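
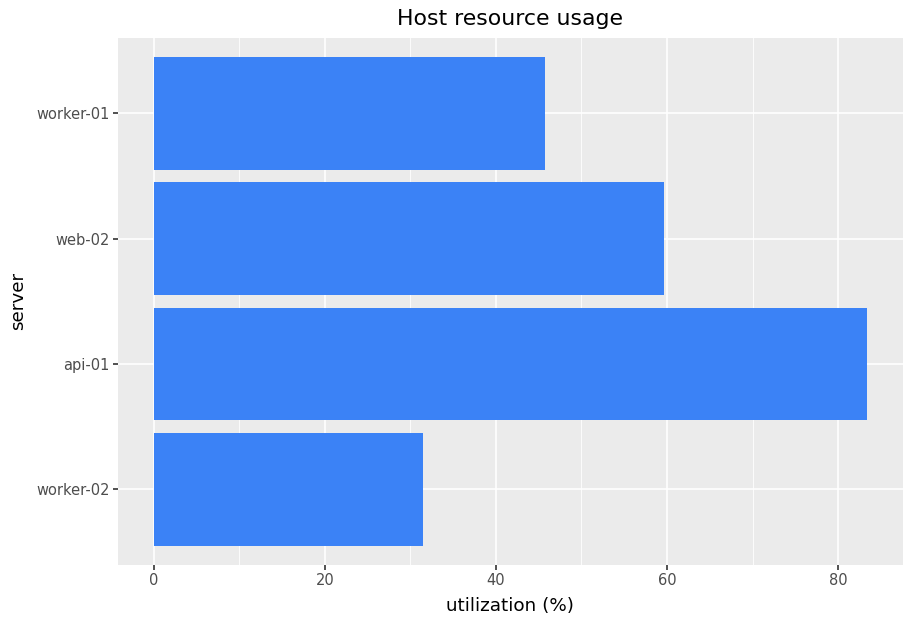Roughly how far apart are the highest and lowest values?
≈ 50

Max api-01 ≈ 80, min worker-02 ≈ 30; range ≈ 50.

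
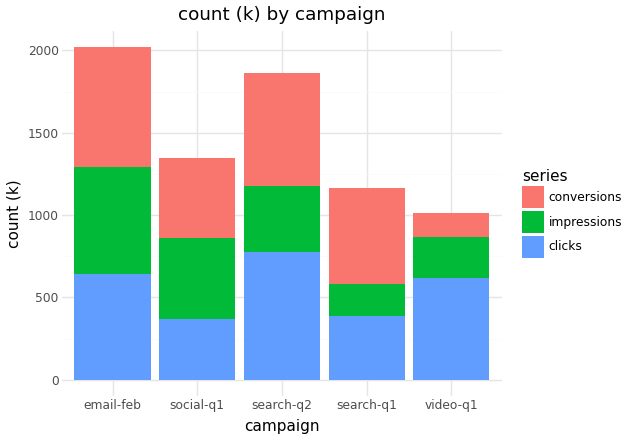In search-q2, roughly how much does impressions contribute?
impressions top ≈ 1200, bottom ≈ 800; segment ≈ 400.

≈ 400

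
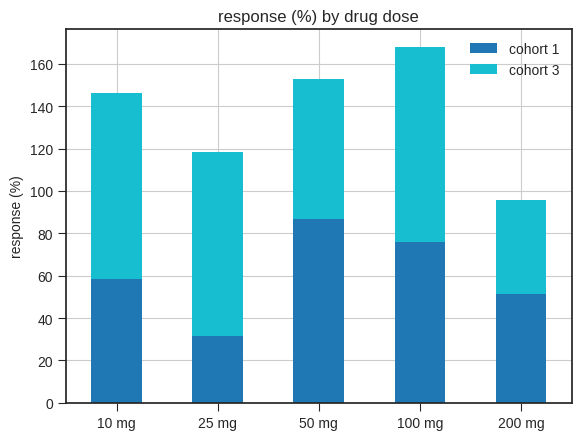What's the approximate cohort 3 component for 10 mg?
cohort 3 top ≈ 140, bottom ≈ 60; segment ≈ 80.

≈ 80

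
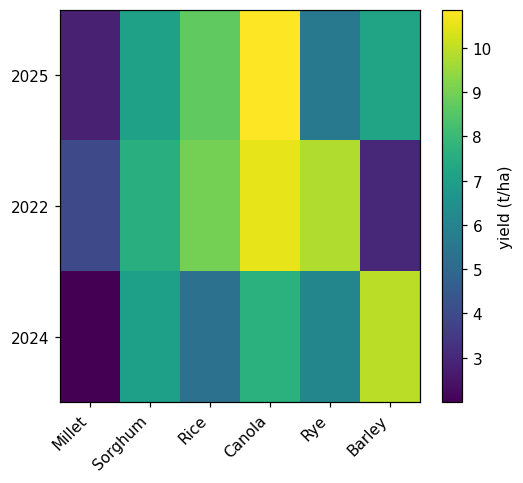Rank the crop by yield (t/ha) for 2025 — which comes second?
Top 3 for 2025: Canola ≈ 11, Rice ≈ 9, Barley ≈ 7.

Rice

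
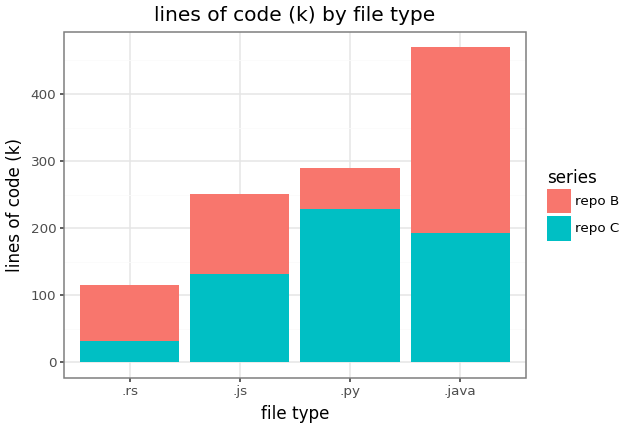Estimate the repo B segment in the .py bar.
repo B top ≈ 300, bottom ≈ 250; segment ≈ 50.

≈ 50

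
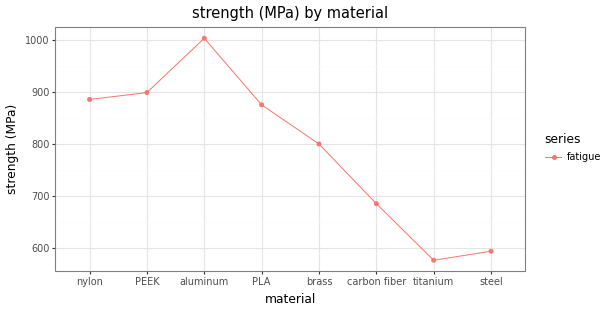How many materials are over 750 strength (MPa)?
Above 750: nylon, PEEK, aluminum, PLA, brass.

5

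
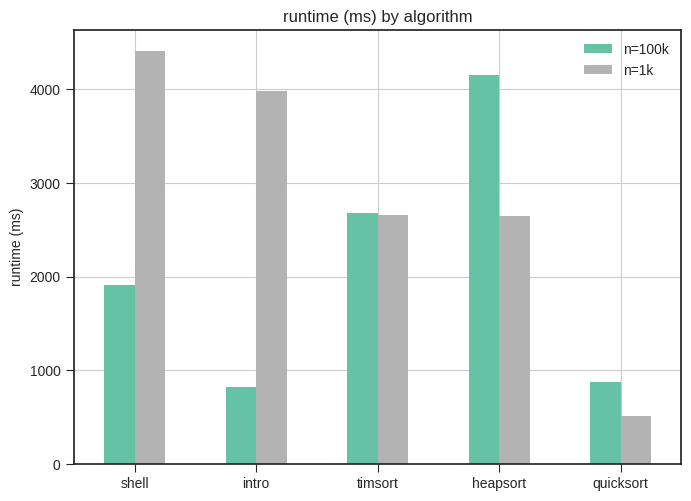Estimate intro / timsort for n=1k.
intro ≈ 4000, timsort ≈ 2500; 4000/2500 ≈ 1.6.

≈ 1.6×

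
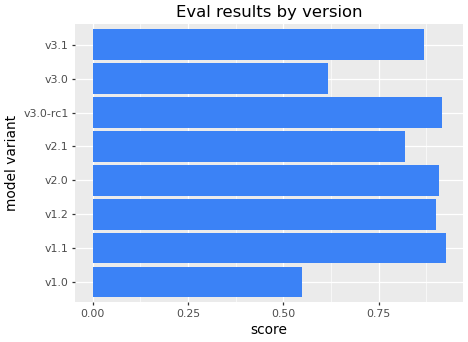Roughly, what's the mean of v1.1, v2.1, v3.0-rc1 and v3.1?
≈ 0.88

(0.9 + 0.8 + 0.9 + 0.9) / 4 ≈ 0.88.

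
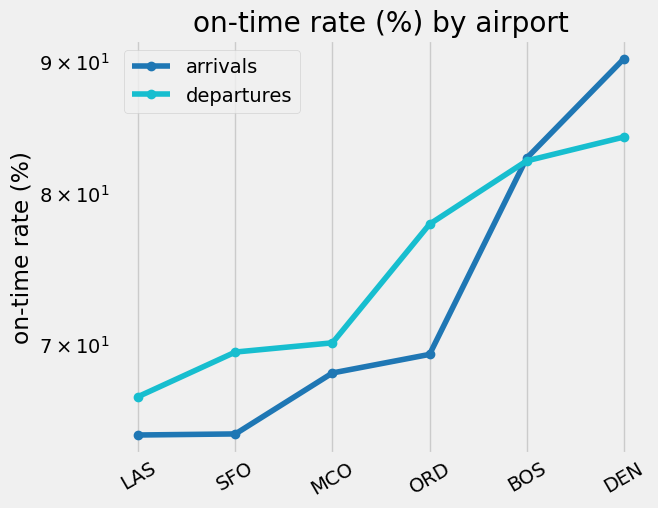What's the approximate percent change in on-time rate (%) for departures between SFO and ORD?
≈ +14.3%

SFO ≈ 70, ORD ≈ 80; (80 − 70) / 70 ≈ +14.3%.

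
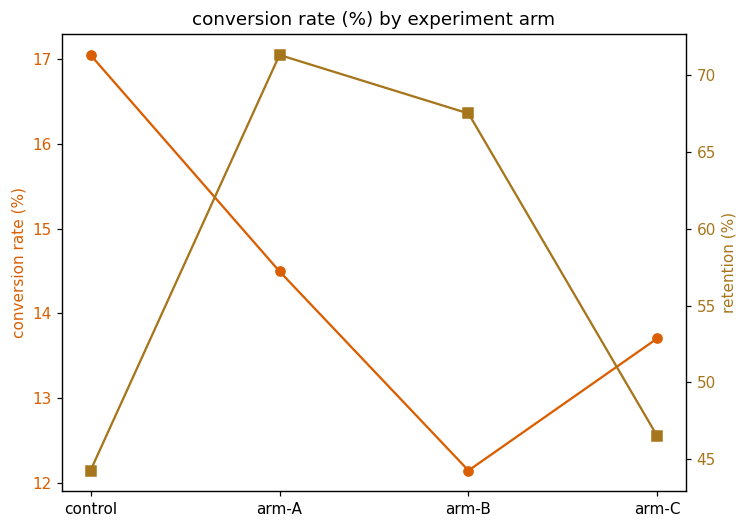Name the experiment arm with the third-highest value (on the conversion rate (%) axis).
arm-C

Top 4 (on the conversion rate (%) axis): control ≈ 17.0, arm-A ≈ 14.5, arm-C ≈ 13.5, arm-B ≈ 12.0.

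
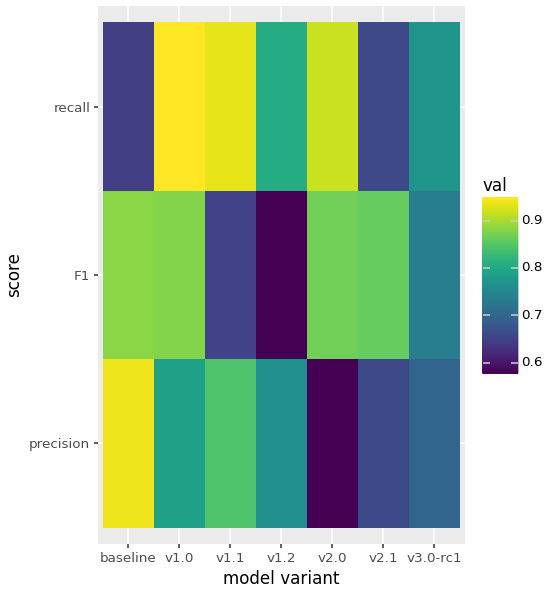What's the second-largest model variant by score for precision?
v1.1

Top 3 for precision: baseline ≈ 0.95, v1.1 ≈ 0.85, v1.0 ≈ 0.80.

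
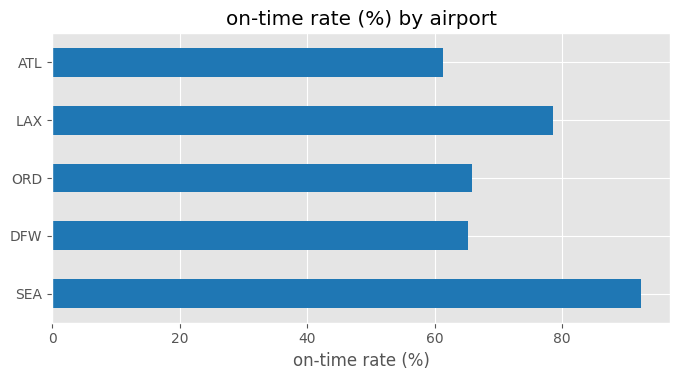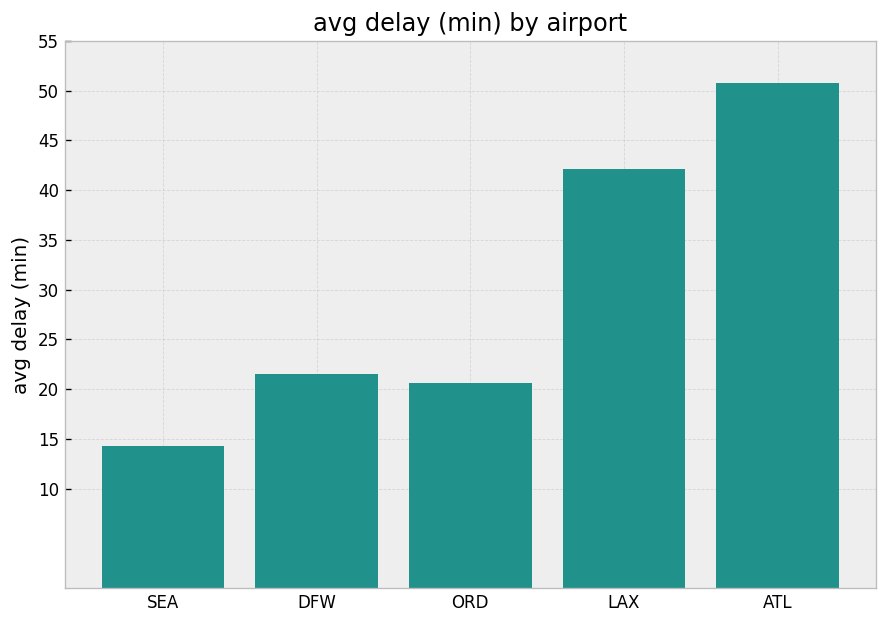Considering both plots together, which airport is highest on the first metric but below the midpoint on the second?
SEA

Chart 2 median avg delay (min) ≈ 20; below-median airports: SEA, ORD. Among those, SEA has the highest on-time rate (%) (≈ 90).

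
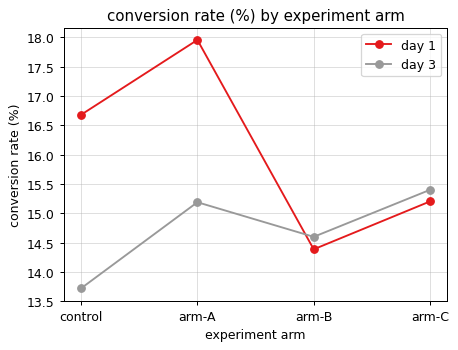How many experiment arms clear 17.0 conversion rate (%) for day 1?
Above 17.0: arm-A.

1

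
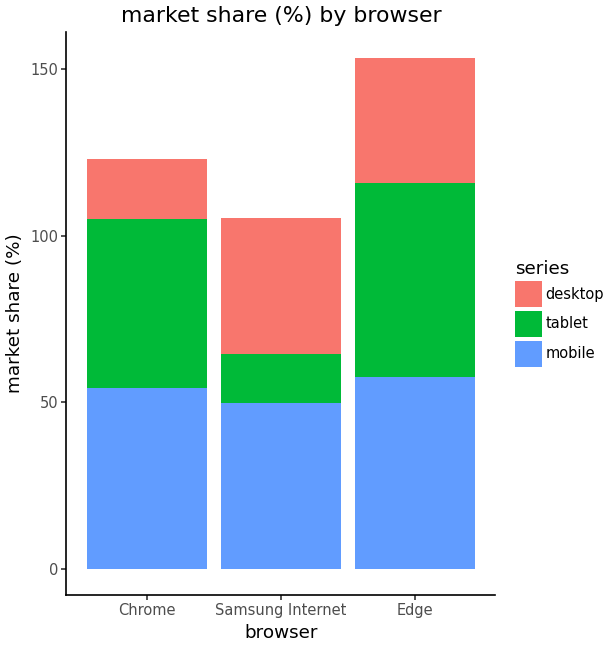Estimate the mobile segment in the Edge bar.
≈ 60

mobile top ≈ 60, bottom ≈ 0; segment ≈ 60.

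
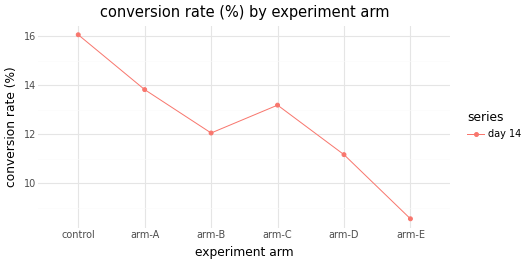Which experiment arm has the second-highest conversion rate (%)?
Top 3: control ≈ 16, arm-A ≈ 14, arm-C ≈ 13.

arm-A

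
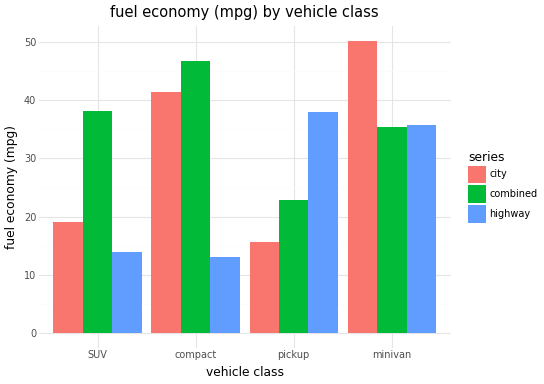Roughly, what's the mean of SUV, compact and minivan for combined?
≈ 40

(40 + 45 + 35) / 3 ≈ 40.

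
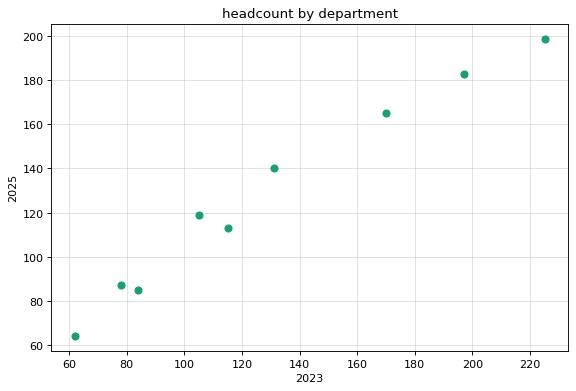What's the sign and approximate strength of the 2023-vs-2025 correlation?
positive, strong

Points are positively correlated; strong (|r| ≈ 1.0).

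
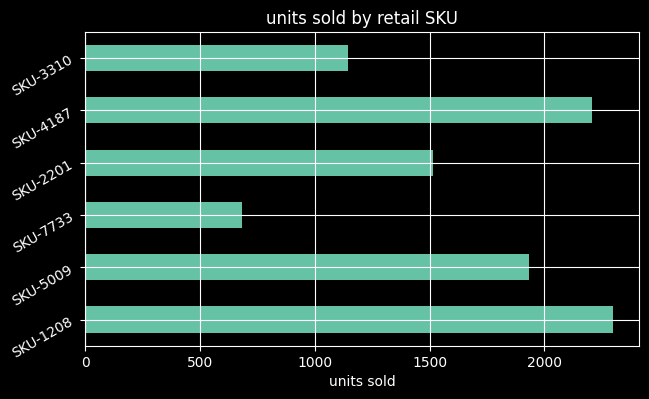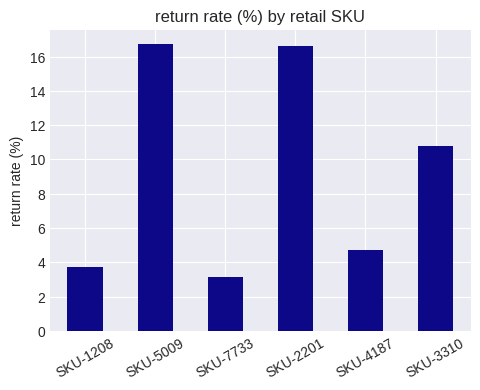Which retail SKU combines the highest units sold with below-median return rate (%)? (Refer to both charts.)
SKU-1208

Chart 2 median return rate (%) ≈ 8; below-median retail SKUs: SKU-1208, SKU-7733, SKU-4187. Among those, SKU-1208 has the highest units sold (≈ 2500).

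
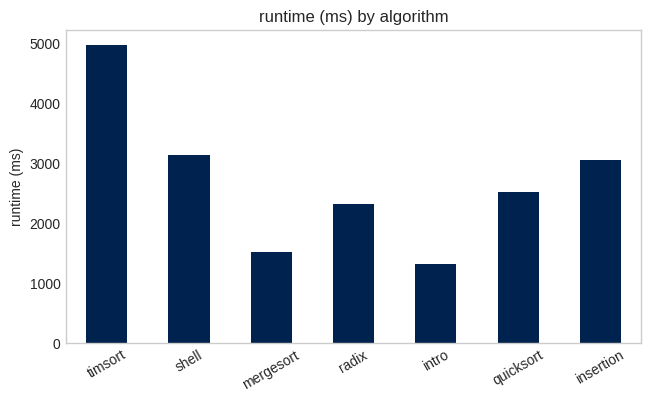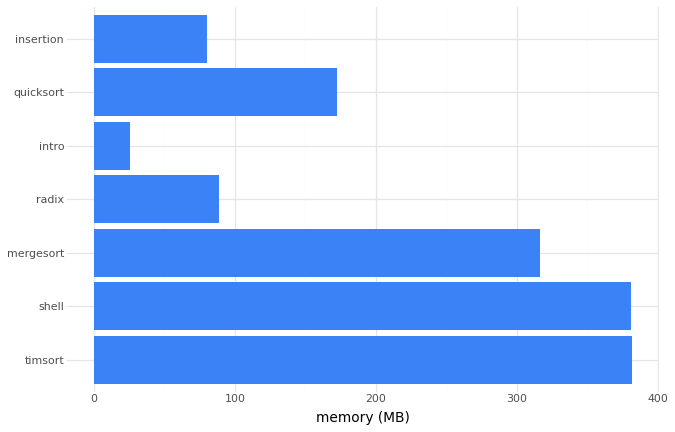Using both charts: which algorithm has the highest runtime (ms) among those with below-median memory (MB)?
insertion

Chart 2 median memory (MB) ≈ 150; below-median algorithms: radix, intro, insertion. Among those, insertion has the highest runtime (ms) (≈ 3000).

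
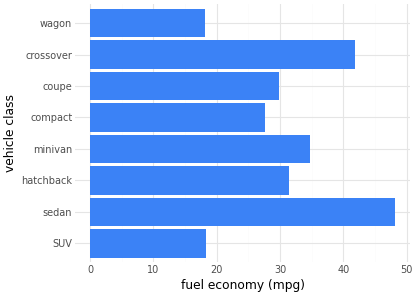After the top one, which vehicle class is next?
crossover

Top 3: sedan ≈ 50, crossover ≈ 40, minivan ≈ 35.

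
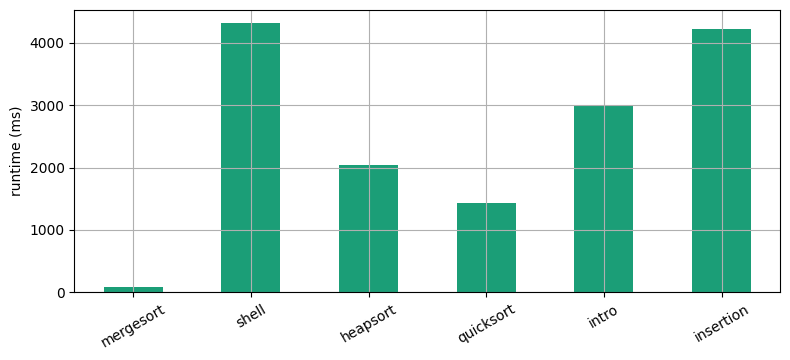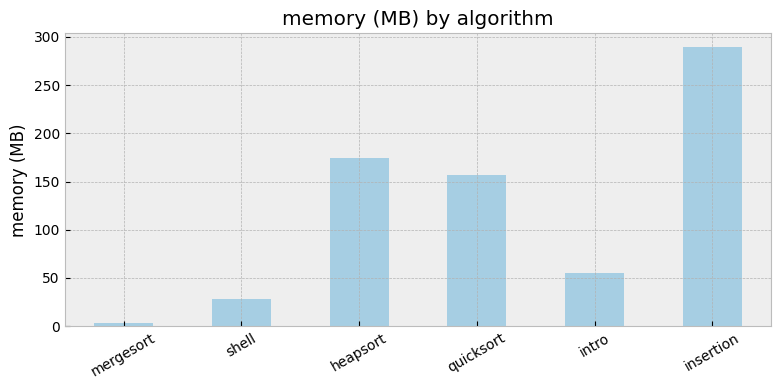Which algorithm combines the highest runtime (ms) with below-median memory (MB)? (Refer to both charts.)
Chart 2 median memory (MB) ≈ 100; below-median algorithms: mergesort, shell, intro. Among those, shell has the highest runtime (ms) (≈ 4500).

shell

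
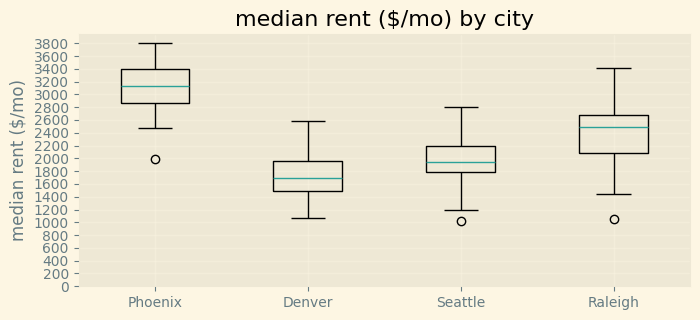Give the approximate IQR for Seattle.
≈ 400

Q3 ≈ 2200, Q1 ≈ 1800; IQR ≈ 400.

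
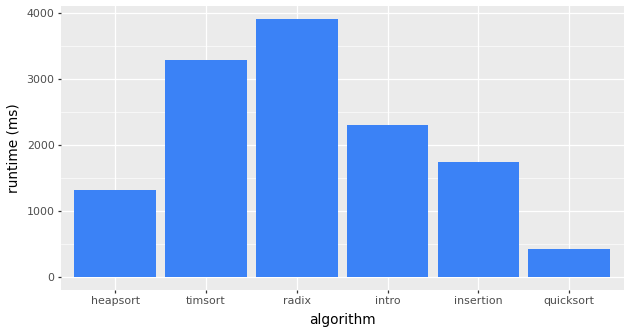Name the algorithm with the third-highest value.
intro

Top 4: radix ≈ 4000, timsort ≈ 3500, intro ≈ 2500, insertion ≈ 1500.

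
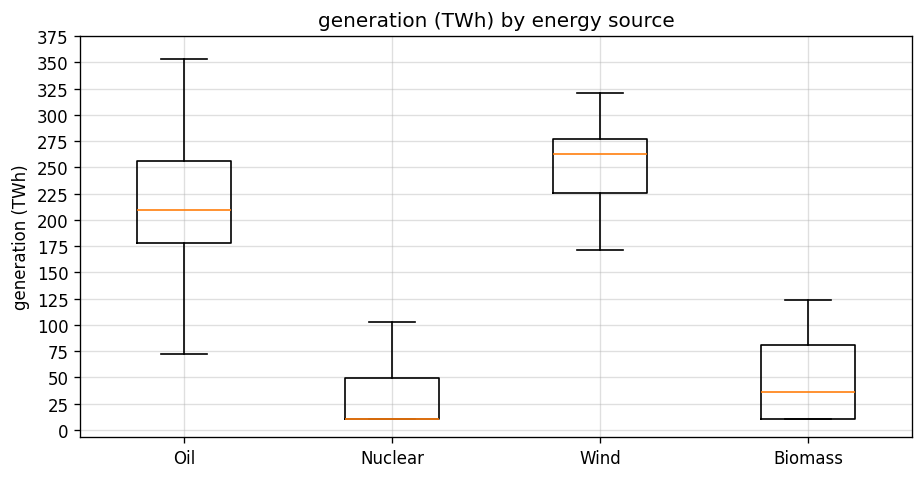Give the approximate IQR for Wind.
Q3 ≈ 275, Q1 ≈ 225; IQR ≈ 50.

≈ 50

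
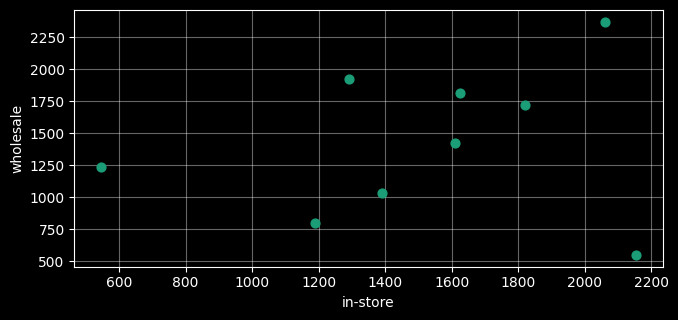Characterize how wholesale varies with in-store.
no clear correlation

Points are roughly uncorrelated; weak (|r| ≈ 0.2).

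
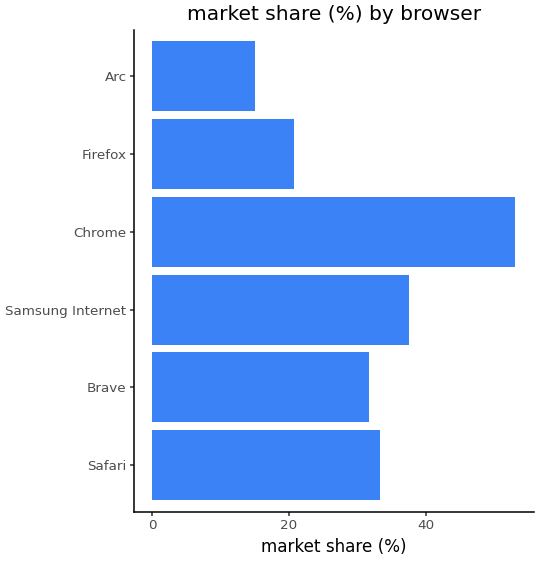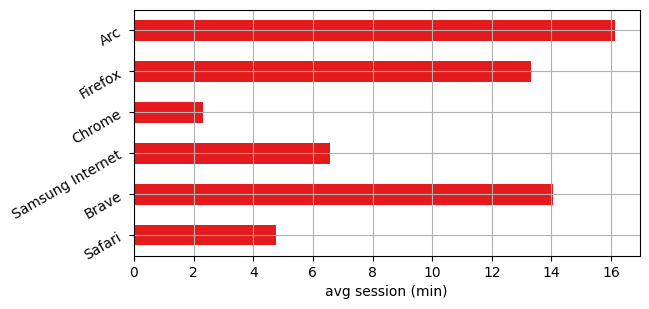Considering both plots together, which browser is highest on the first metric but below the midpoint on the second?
Chrome

Chart 2 median avg session (min) ≈ 10; below-median browsers: Safari, Samsung Internet, Chrome. Among those, Chrome has the highest market share (%) (≈ 55).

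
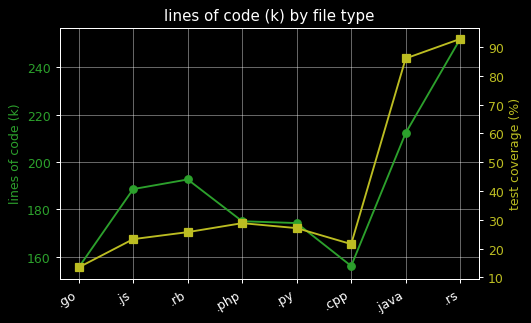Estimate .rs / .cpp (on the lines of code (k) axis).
≈ 1.56×

.rs ≈ 250, .cpp ≈ 160; 250/160 ≈ 1.56.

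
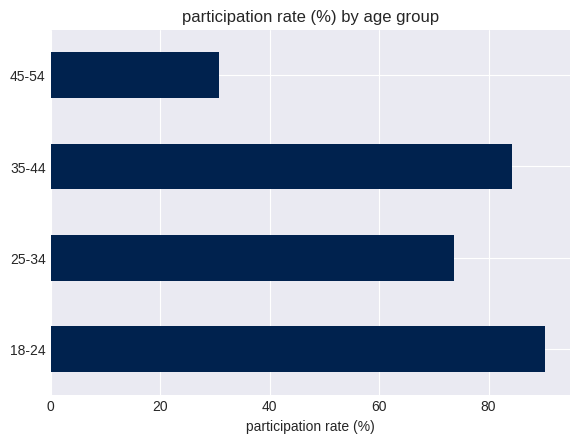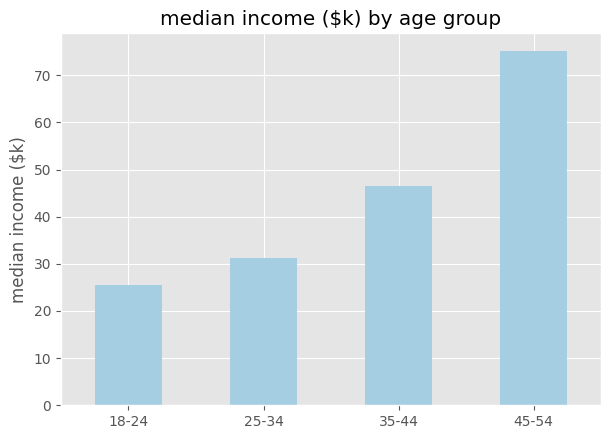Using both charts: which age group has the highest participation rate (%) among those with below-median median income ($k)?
Chart 2 median median income ($k) ≈ 40; below-median age groups: 18-24, 25-34. Among those, 18-24 has the highest participation rate (%) (≈ 90).

18-24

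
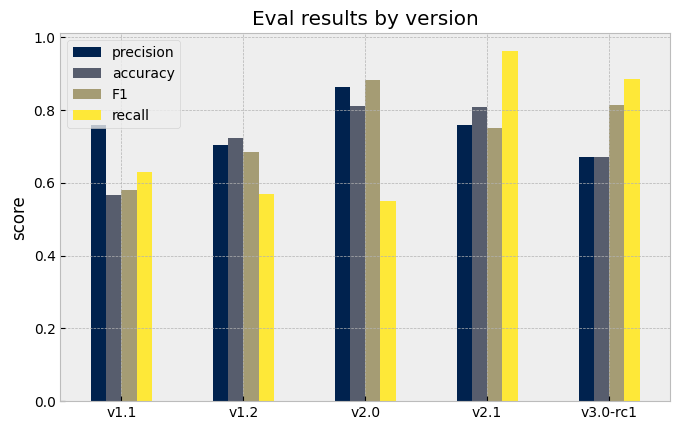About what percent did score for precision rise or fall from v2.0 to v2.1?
v2.0 ≈ 0.9, v2.1 ≈ 0.8; (0.8 − 0.9) / 0.9 ≈ -11.1%.

≈ -11.1%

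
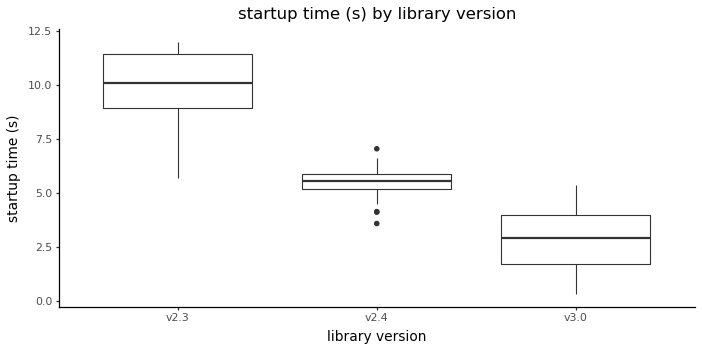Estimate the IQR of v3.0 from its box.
≈ 2

Q3 ≈ 4, Q1 ≈ 2; IQR ≈ 2.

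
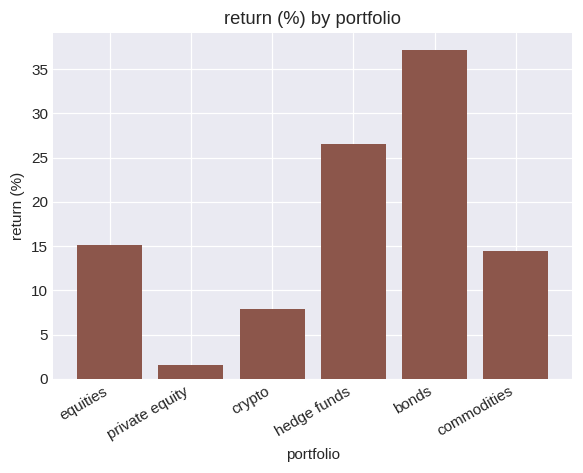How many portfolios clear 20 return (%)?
Above 20: hedge funds, bonds.

2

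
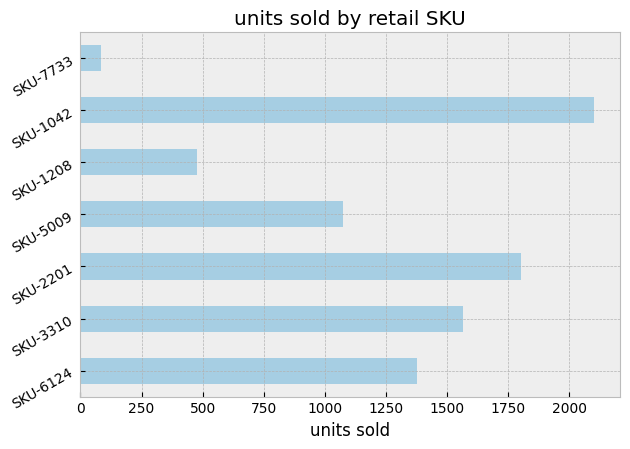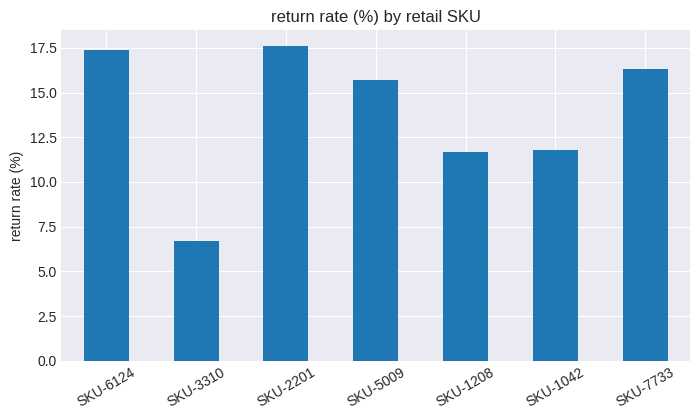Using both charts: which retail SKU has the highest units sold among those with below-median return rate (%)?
Chart 2 median return rate (%) ≈ 16; below-median retail SKUs: SKU-3310, SKU-1208, SKU-1042. Among those, SKU-1042 has the highest units sold (≈ 2200).

SKU-1042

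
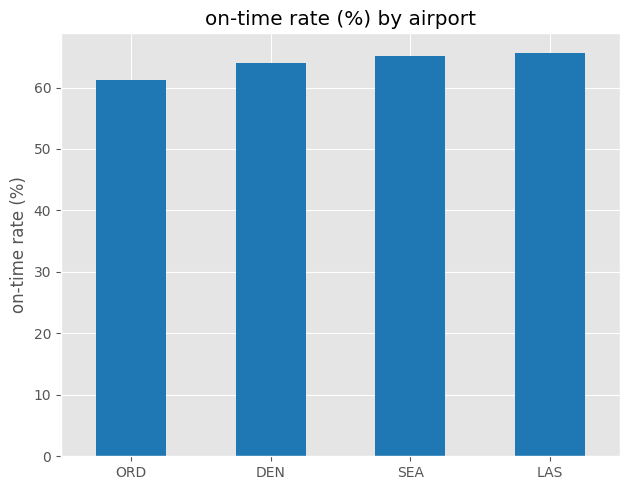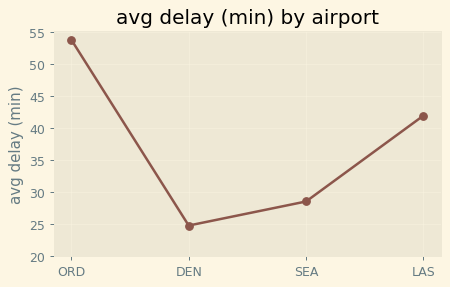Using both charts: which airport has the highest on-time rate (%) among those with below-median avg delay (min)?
Chart 2 median avg delay (min) ≈ 35; below-median airports: DEN, SEA. Among those, SEA has the highest on-time rate (%) (≈ 70).

SEA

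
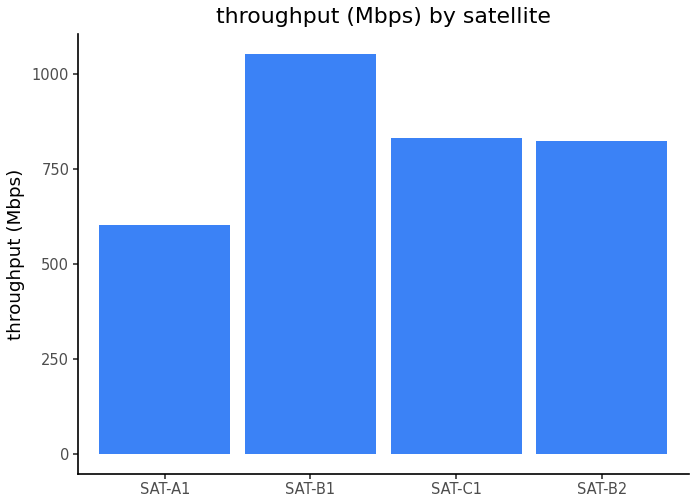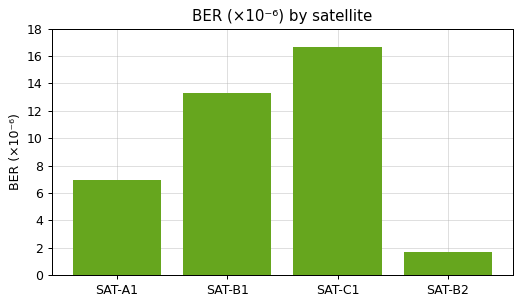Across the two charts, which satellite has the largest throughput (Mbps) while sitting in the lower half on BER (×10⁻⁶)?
SAT-B2

Chart 2 median BER (×10⁻⁶) ≈ 10; below-median satellites: SAT-A1, SAT-B2. Among those, SAT-B2 has the highest throughput (Mbps) (≈ 800).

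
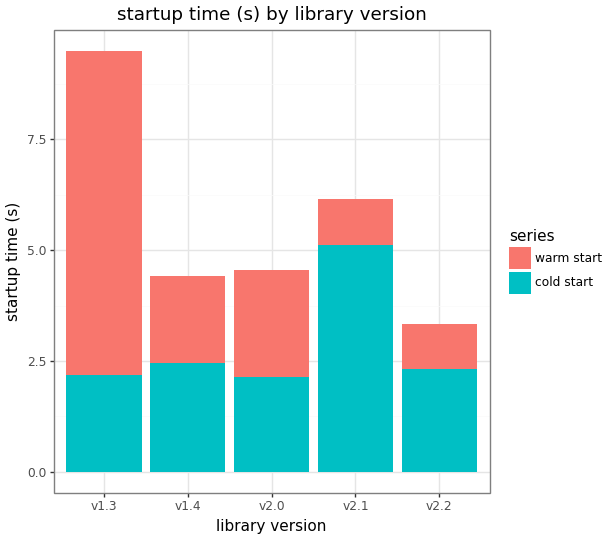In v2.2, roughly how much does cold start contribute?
≈ 2

cold start top ≈ 2, bottom ≈ 0; segment ≈ 2.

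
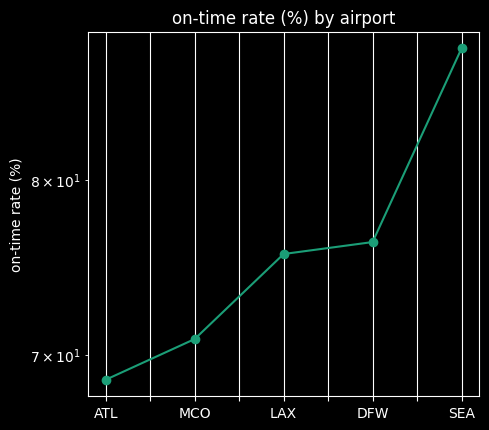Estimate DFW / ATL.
≈ 1.12×

DFW ≈ 76, ATL ≈ 68; 76/68 ≈ 1.12.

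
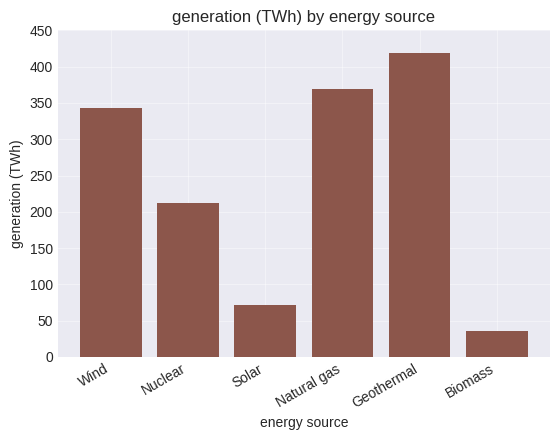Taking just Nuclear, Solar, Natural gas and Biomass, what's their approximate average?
(200 + 50 + 350 + 50) / 4 ≈ 162.

≈ 162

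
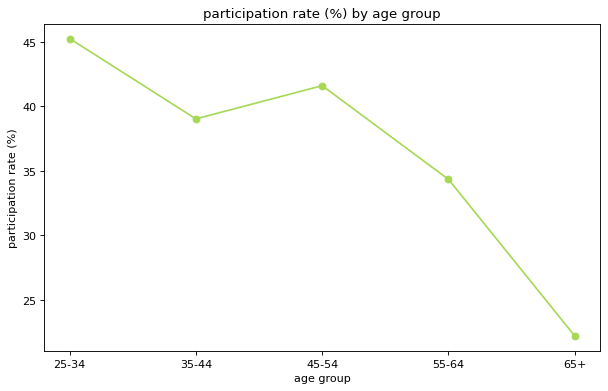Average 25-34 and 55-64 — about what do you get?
(46 + 34) / 2 ≈ 40.

≈ 40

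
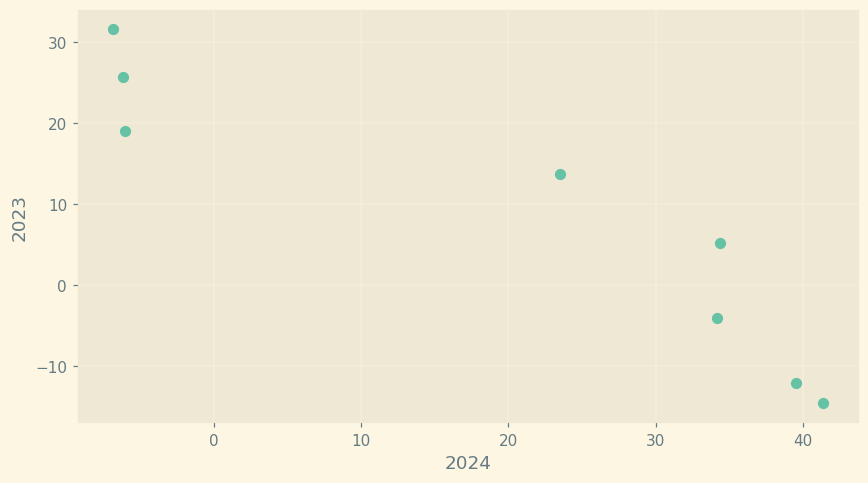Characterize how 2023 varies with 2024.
Points are negatively correlated; strong (|r| ≈ 0.9).

negative, strong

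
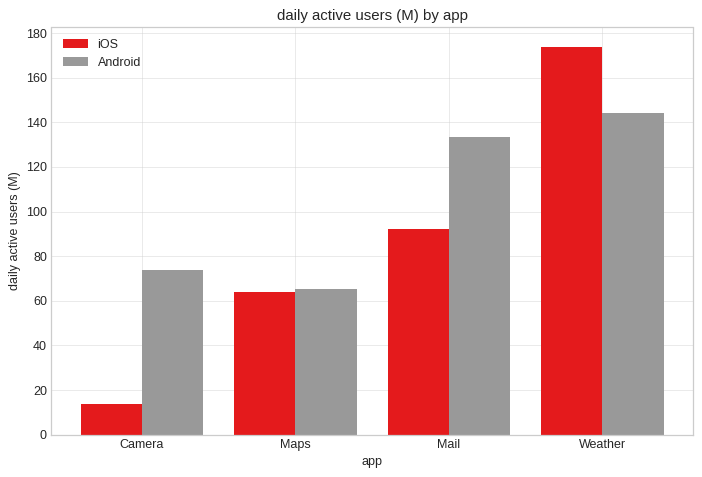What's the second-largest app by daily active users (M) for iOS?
Top 3 for iOS: Weather ≈ 180, Mail ≈ 100, Maps ≈ 60.

Mail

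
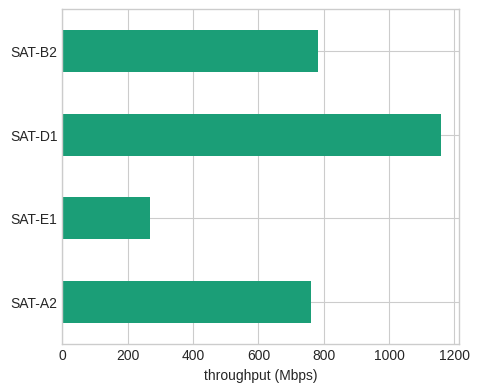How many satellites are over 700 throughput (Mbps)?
Above 700: SAT-A2, SAT-D1, SAT-B2.

3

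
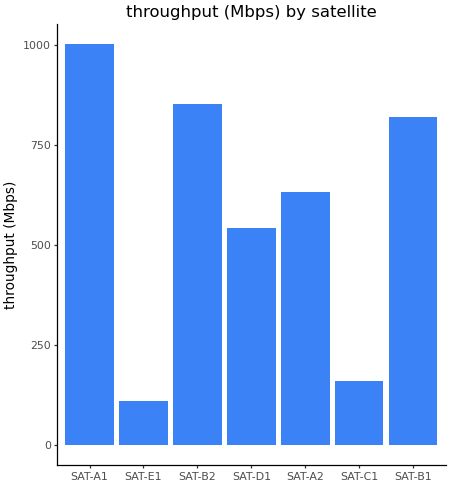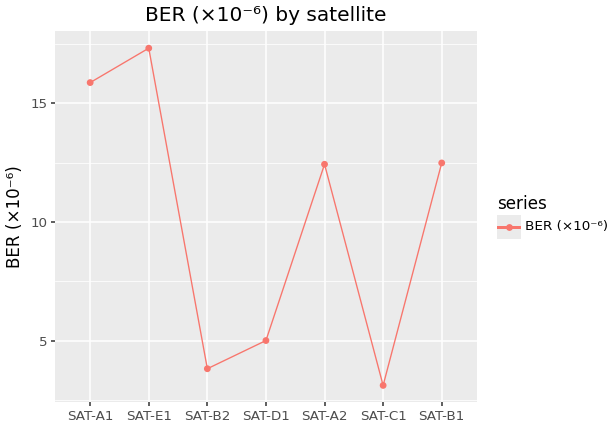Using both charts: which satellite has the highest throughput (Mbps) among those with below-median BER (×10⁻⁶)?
SAT-B2

Chart 2 median BER (×10⁻⁶) ≈ 12; below-median satellites: SAT-B2, SAT-D1, SAT-C1. Among those, SAT-B2 has the highest throughput (Mbps) (≈ 900).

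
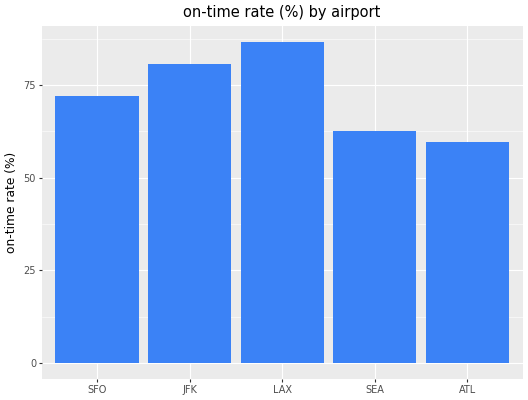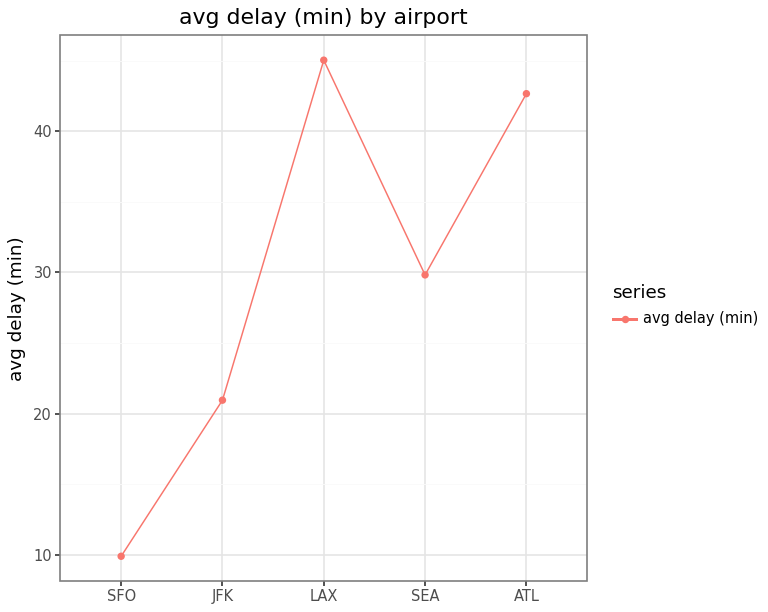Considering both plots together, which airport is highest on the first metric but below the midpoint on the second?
Chart 2 median avg delay (min) ≈ 30; below-median airports: SFO, JFK. Among those, JFK has the highest on-time rate (%) (≈ 80).

JFK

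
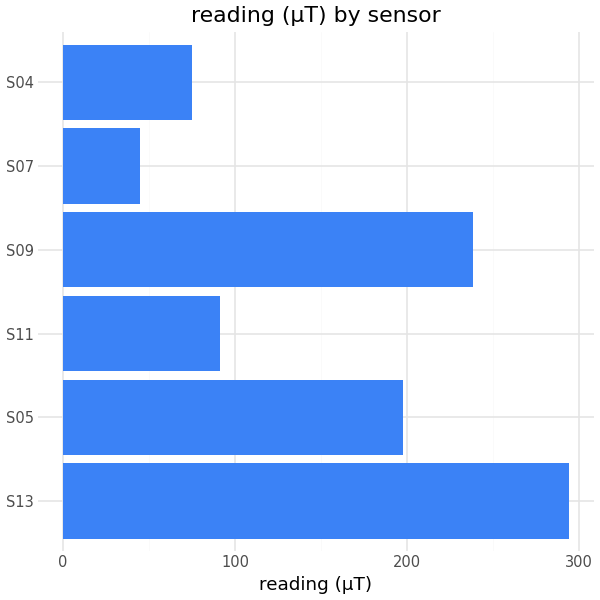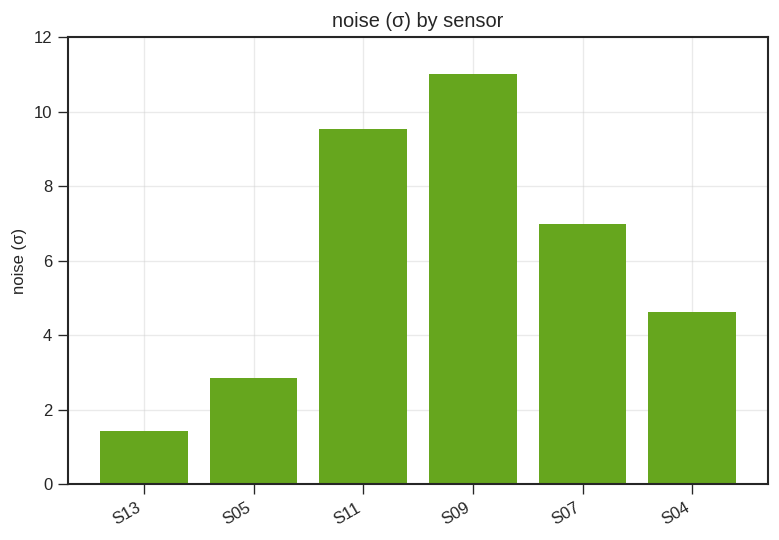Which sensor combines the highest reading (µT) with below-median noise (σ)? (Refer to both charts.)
S13

Chart 2 median noise (σ) ≈ 6; below-median sensors: S13, S05, S04. Among those, S13 has the highest reading (µT) (≈ 300).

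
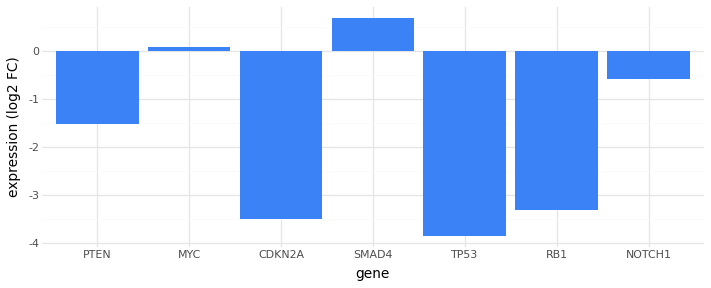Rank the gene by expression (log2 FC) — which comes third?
Top 4: SMAD4 ≈ 0.5, MYC ≈ 0.0, NOTCH1 ≈ -0.5, PTEN ≈ -1.5.

NOTCH1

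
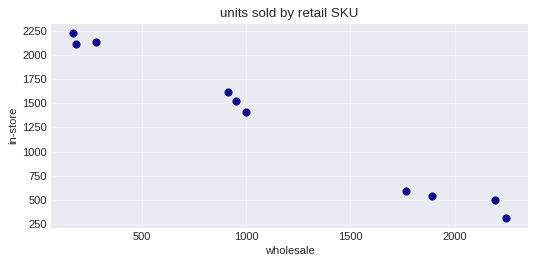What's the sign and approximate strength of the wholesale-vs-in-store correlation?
negative, strong

Points are negatively correlated; strong (|r| ≈ 1.0).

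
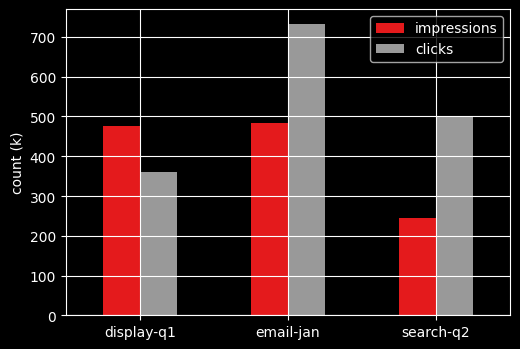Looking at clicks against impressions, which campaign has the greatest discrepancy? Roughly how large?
search-q2: clicks ≈ 500, impressions ≈ 200 → gap ≈ 300. Next-largest (email-jan) is only ≈ 200.

search-q2, ≈ 300 k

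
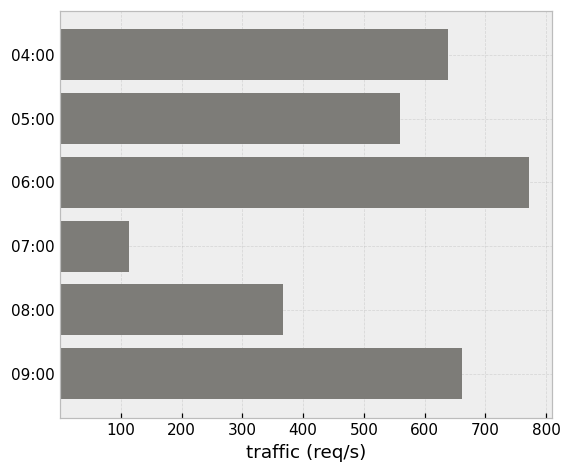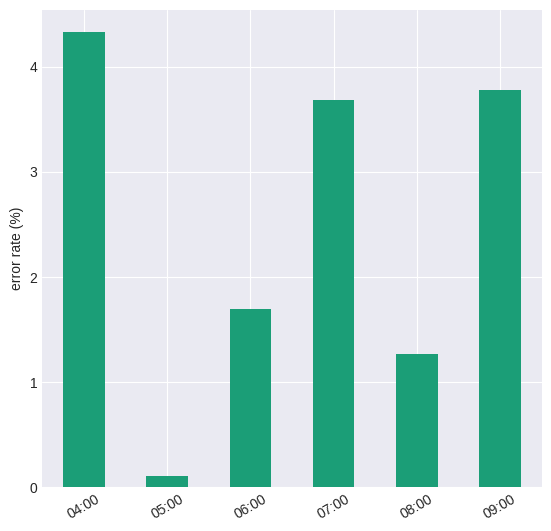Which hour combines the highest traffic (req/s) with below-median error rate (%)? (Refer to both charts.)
06:00

Chart 2 median error rate (%) ≈ 2.5; below-median hours: 05:00, 06:00, 08:00. Among those, 06:00 has the highest traffic (req/s) (≈ 800).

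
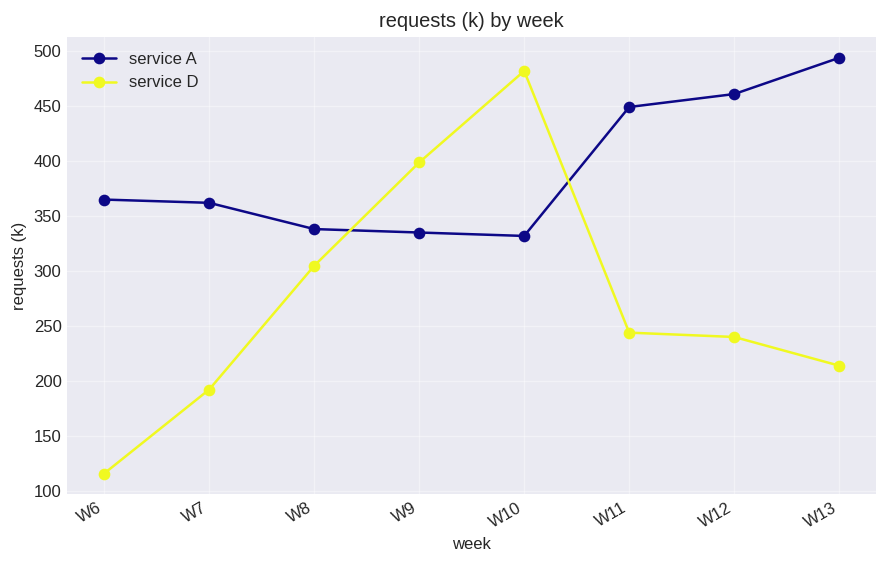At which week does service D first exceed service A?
W9

W8: service D ≈ 300 vs service A ≈ 350 (not yet); W9: service D ≈ 400 vs service A ≈ 350 (first crossover).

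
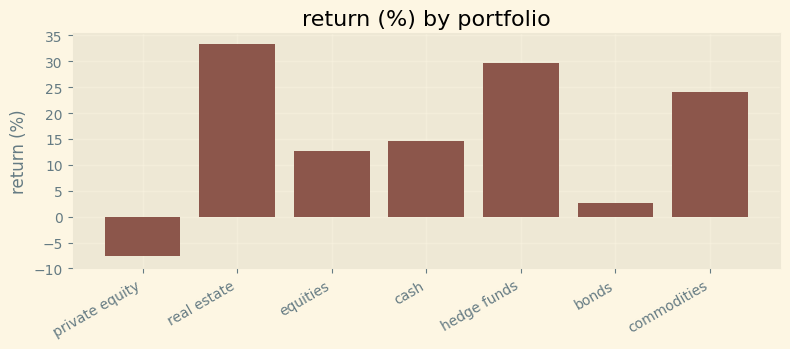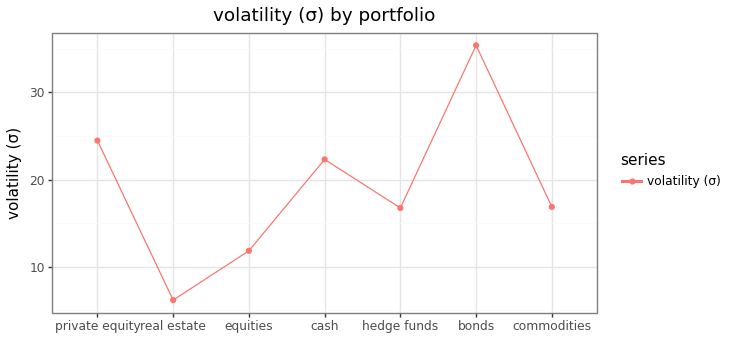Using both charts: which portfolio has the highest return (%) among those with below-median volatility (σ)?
real estate

Chart 2 median volatility (σ) ≈ 15; below-median portfolios: real estate, equities, hedge funds. Among those, real estate has the highest return (%) (≈ 35).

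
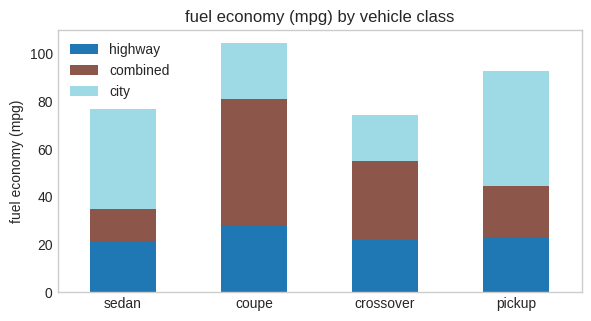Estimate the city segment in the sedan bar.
≈ 40

city top ≈ 80, bottom ≈ 40; segment ≈ 40.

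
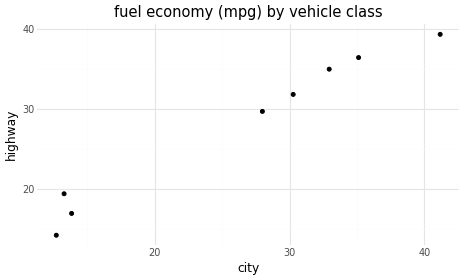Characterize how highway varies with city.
Points are positively correlated; strong (|r| ≈ 1.0).

positive, strong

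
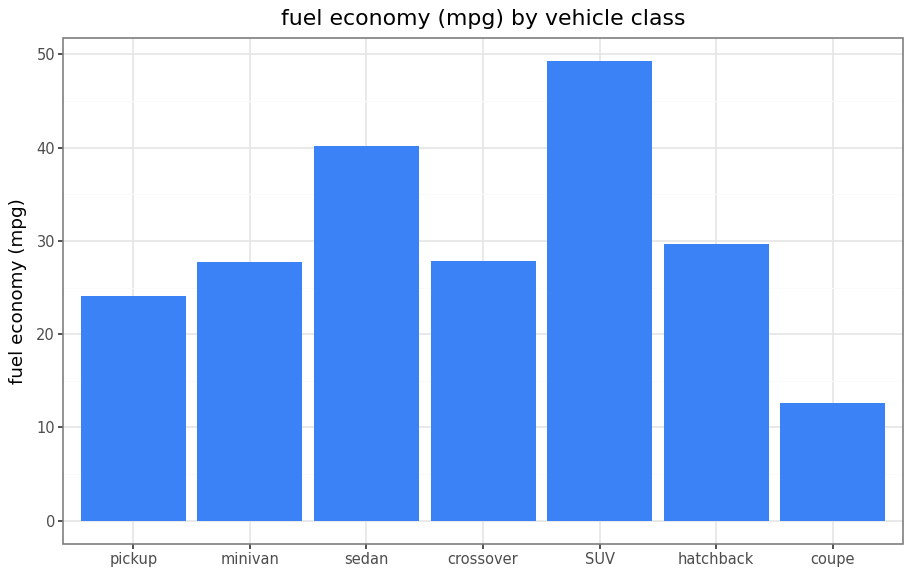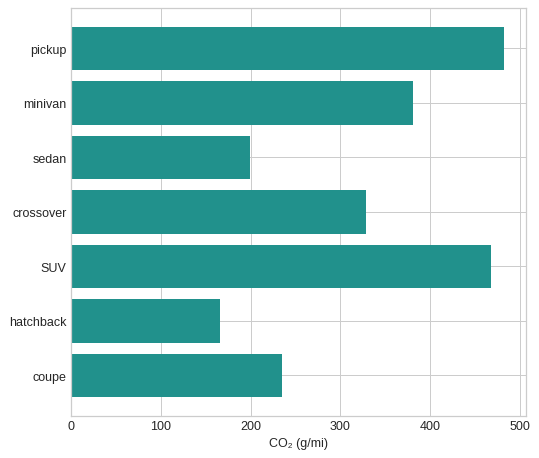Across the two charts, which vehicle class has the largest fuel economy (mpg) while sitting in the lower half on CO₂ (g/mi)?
Chart 2 median CO₂ (g/mi) ≈ 350; below-median vehicle classes: sedan, hatchback, coupe. Among those, sedan has the highest fuel economy (mpg) (≈ 40).

sedan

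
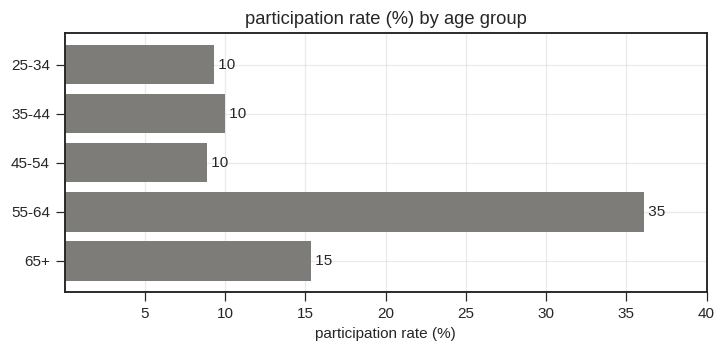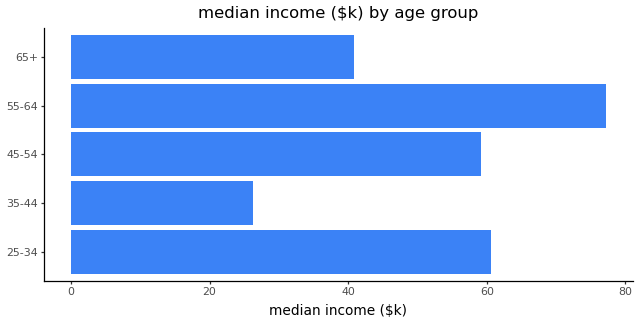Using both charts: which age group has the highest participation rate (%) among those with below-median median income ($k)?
Chart 2 median median income ($k) ≈ 60; below-median age groups: 35-44, 65+. Among those, 65+ has the highest participation rate (%) (≈ 15).

65+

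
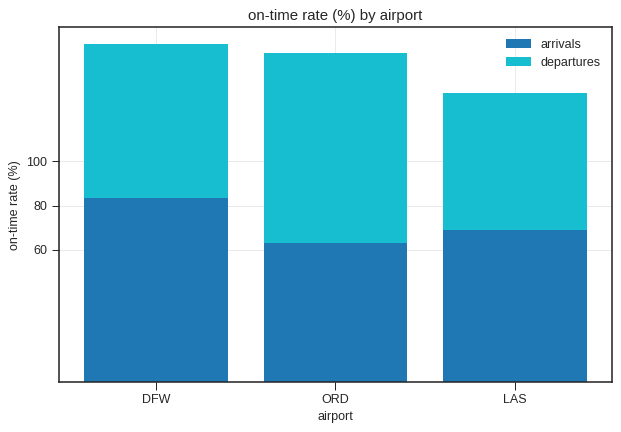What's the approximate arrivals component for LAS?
≈ 60

arrivals top ≈ 60, bottom ≈ 0; segment ≈ 60.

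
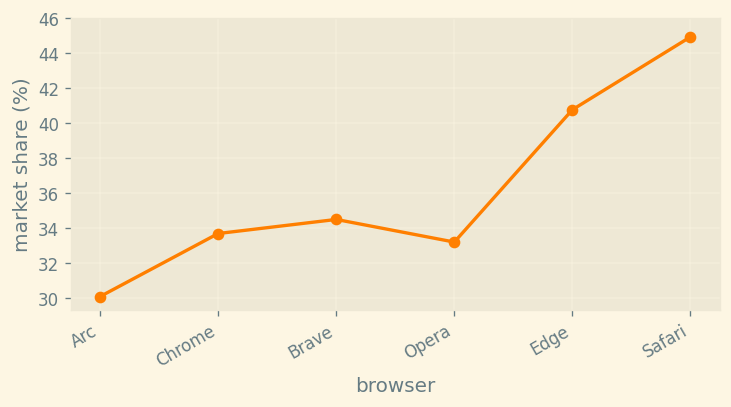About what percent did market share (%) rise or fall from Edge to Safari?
≈ +10%

Edge ≈ 40, Safari ≈ 44; (44 − 40) / 40 ≈ +10%.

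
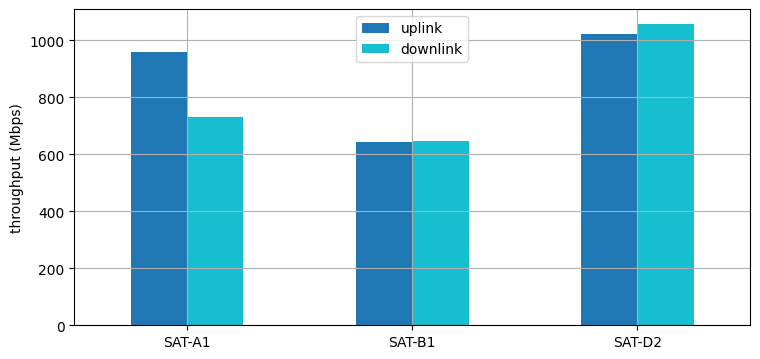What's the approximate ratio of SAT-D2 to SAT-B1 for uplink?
≈ 1.67×

SAT-D2 ≈ 1000, SAT-B1 ≈ 600; 1000/600 ≈ 1.67.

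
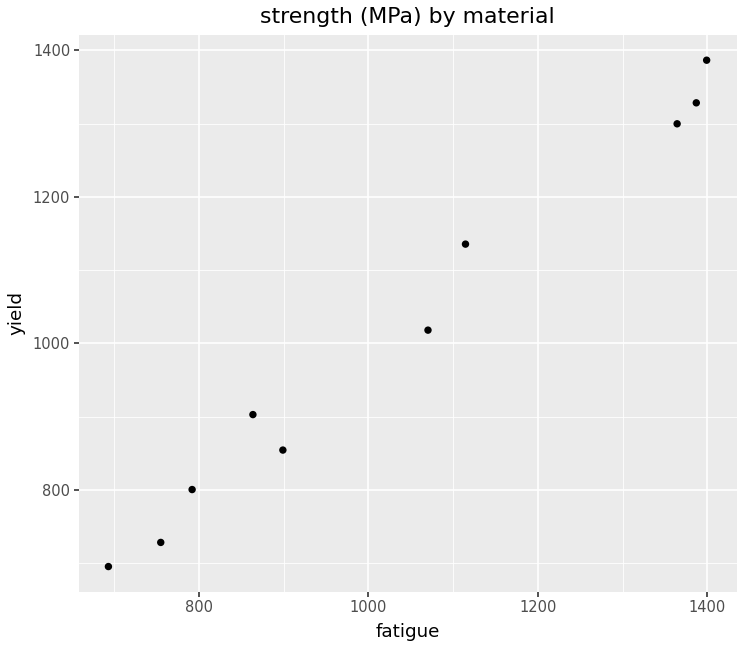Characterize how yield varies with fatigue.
Points are positively correlated; strong (|r| ≈ 1.0).

positive, strong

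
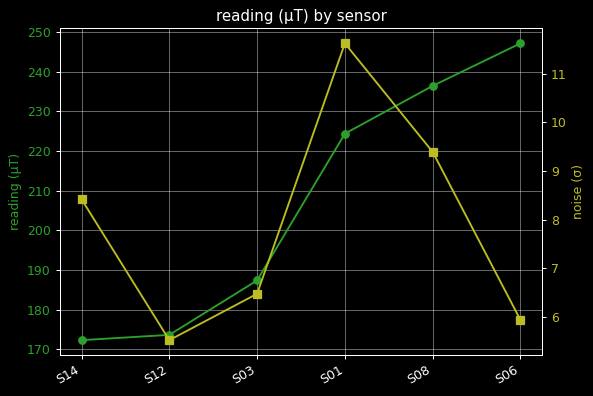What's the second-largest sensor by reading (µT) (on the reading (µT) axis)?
S08

Top 3 (on the reading (µT) axis): S06 ≈ 250, S08 ≈ 240, S01 ≈ 220.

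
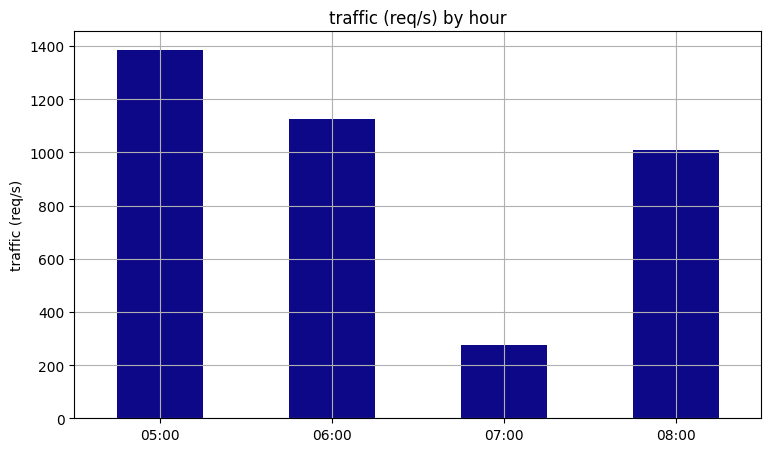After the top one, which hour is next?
06:00

Top 3: 05:00 ≈ 1400, 06:00 ≈ 1200, 08:00 ≈ 1000.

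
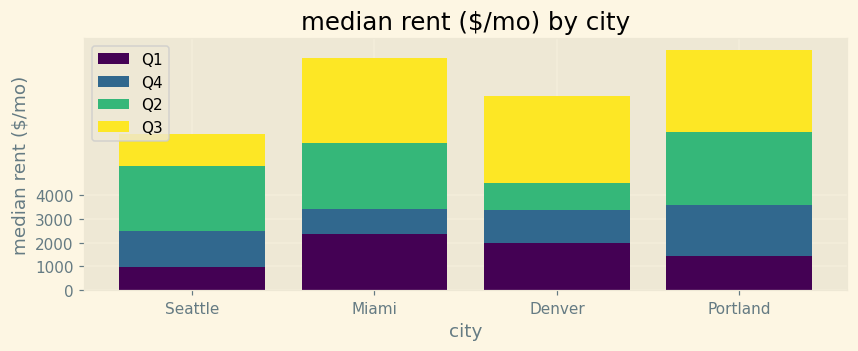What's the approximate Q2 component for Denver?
Q2 top ≈ 4000, bottom ≈ 3000; segment ≈ 1000.

≈ 1000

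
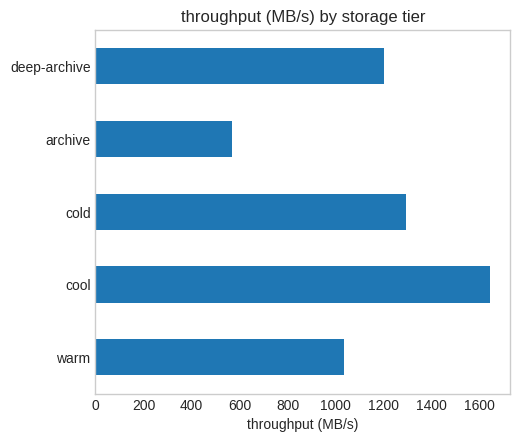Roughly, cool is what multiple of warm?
cool ≈ 1600, warm ≈ 1000; 1600/1000 ≈ 1.6.

≈ 1.6×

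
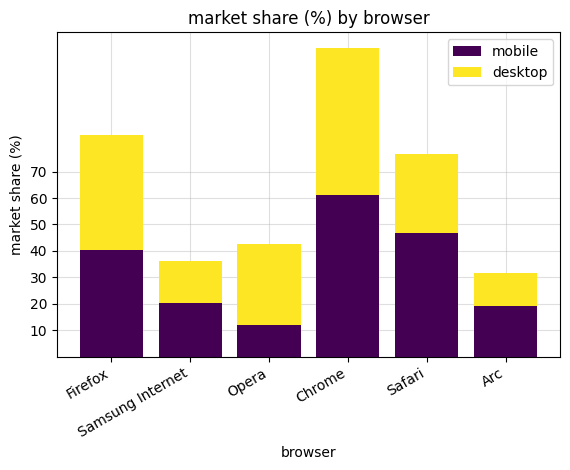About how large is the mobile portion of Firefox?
≈ 40

mobile top ≈ 40, bottom ≈ 0; segment ≈ 40.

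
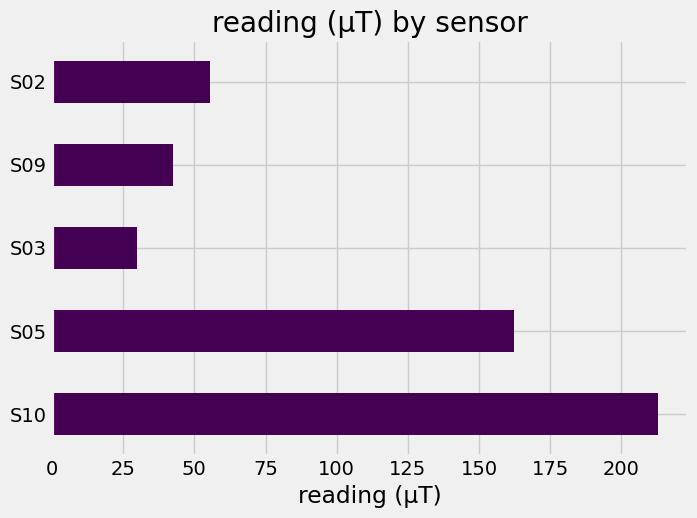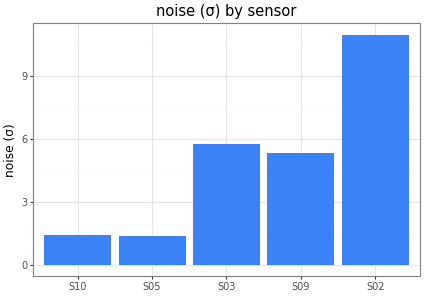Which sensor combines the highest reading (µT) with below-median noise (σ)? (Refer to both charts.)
S10

Chart 2 median noise (σ) ≈ 6; below-median sensors: S10, S05. Among those, S10 has the highest reading (µT) (≈ 220).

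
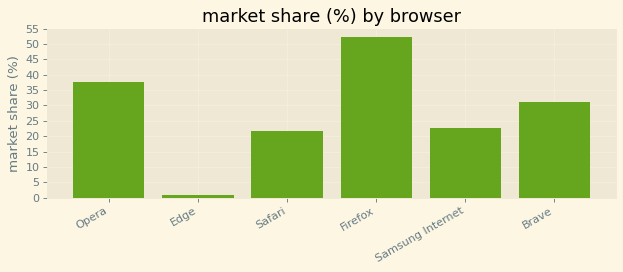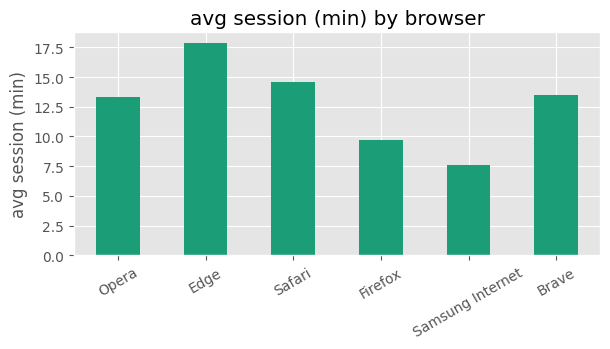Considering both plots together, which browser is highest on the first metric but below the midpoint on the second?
Firefox

Chart 2 median avg session (min) ≈ 14; below-median browsers: Opera, Firefox, Samsung Internet. Among those, Firefox has the highest market share (%) (≈ 50).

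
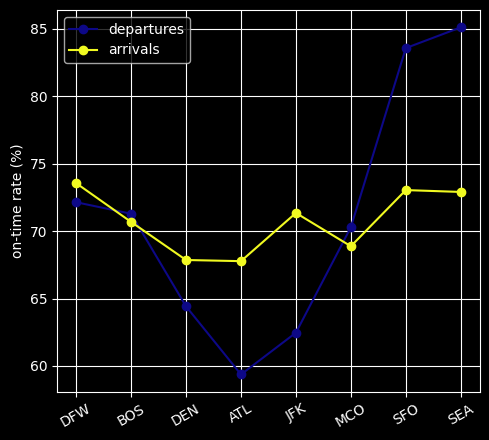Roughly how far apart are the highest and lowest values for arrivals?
Max DFW ≈ 75, min ATL ≈ 70; range ≈ 5.

≈ 5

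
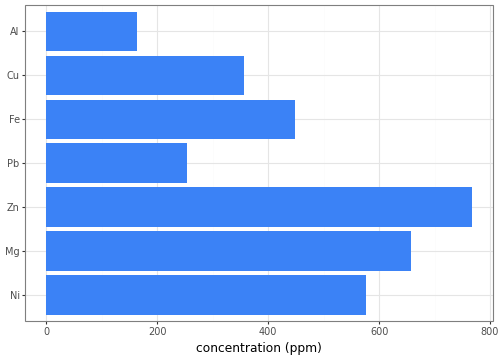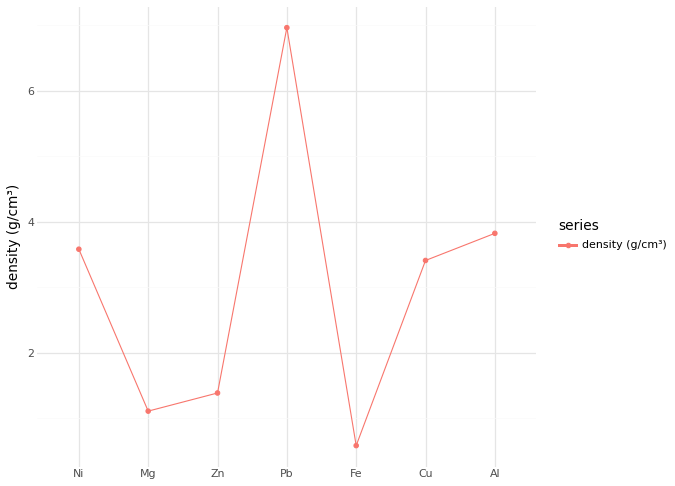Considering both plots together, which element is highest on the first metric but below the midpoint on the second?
Chart 2 median density (g/cm³) ≈ 3; below-median elements: Mg, Zn, Fe. Among those, Zn has the highest concentration (ppm) (≈ 800).

Zn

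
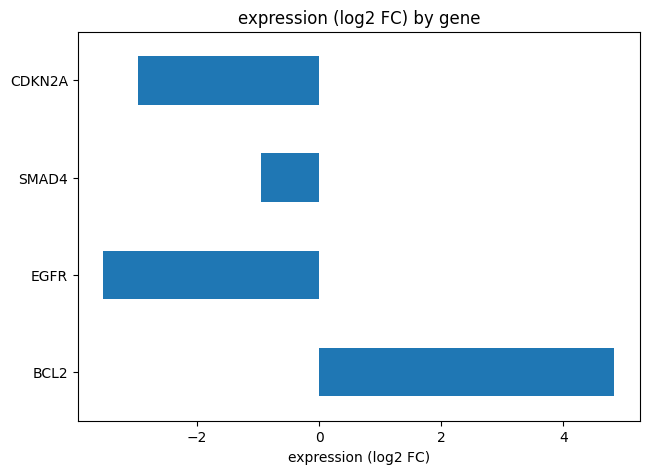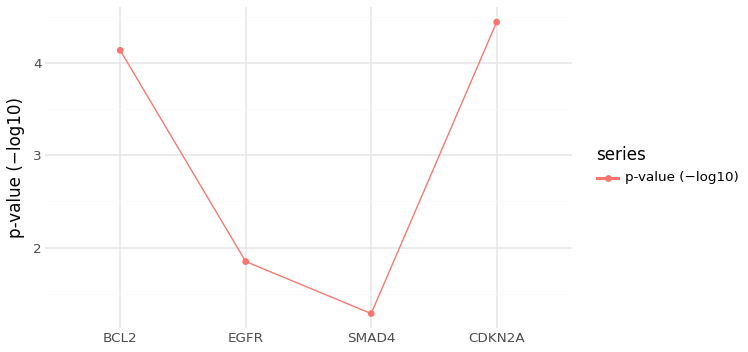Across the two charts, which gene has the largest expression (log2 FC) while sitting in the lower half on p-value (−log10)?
Chart 2 median p-value (−log10) ≈ 3; below-median genes: EGFR, SMAD4. Among those, SMAD4 has the highest expression (log2 FC) (≈ -1).

SMAD4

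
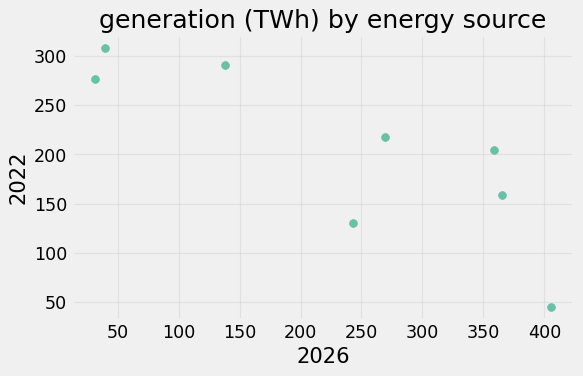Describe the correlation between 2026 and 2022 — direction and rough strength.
Points are negatively correlated; strong (|r| ≈ 0.8).

negative, strong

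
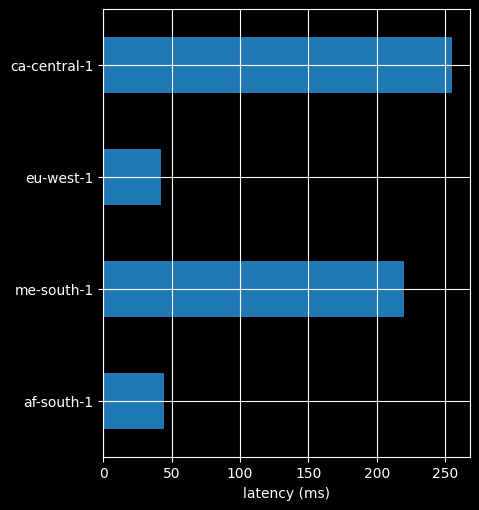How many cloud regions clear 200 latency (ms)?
Above 200: me-south-1, ca-central-1.

2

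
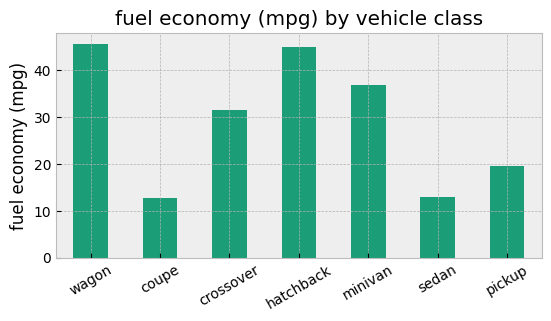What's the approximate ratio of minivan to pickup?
minivan ≈ 35, pickup ≈ 20; 35/20 ≈ 1.75.

≈ 1.75×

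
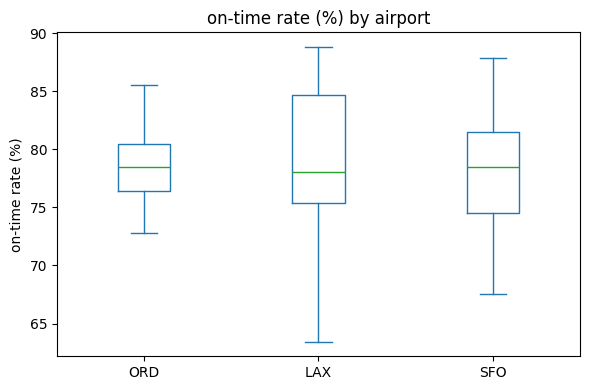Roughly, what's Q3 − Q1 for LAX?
Q3 ≈ 84.7, Q1 ≈ 75.4; IQR ≈ 9.3.

≈ 9.3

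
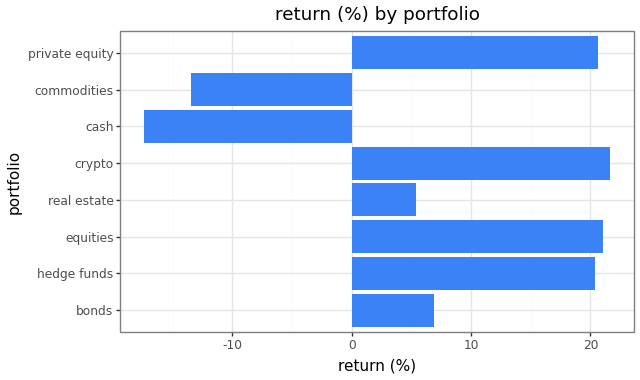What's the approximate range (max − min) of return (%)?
Max crypto ≈ 20, min cash ≈ -15; range ≈ 35.

≈ 35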